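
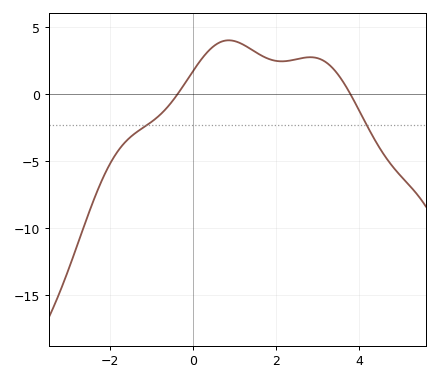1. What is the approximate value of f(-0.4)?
-0.13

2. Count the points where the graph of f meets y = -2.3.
2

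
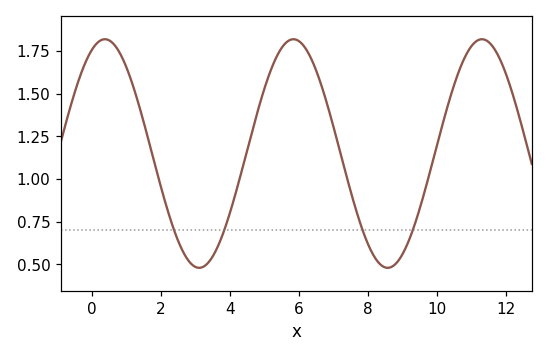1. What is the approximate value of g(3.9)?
0.74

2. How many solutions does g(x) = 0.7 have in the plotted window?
4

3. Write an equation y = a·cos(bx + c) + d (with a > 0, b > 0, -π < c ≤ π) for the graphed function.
y = 0.67cos(1.1x - 0.43) + 1.15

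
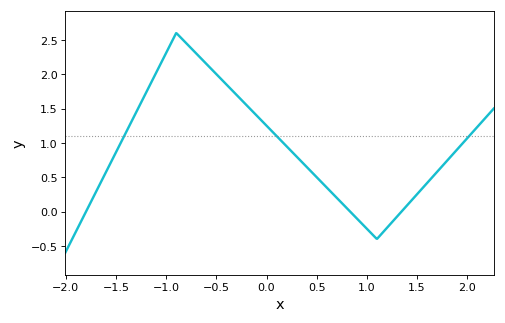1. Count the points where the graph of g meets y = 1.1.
3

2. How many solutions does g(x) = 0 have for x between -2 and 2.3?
3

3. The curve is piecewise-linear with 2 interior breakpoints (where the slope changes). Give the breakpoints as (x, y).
(-0.9, 2.6); (1.1, -0.4)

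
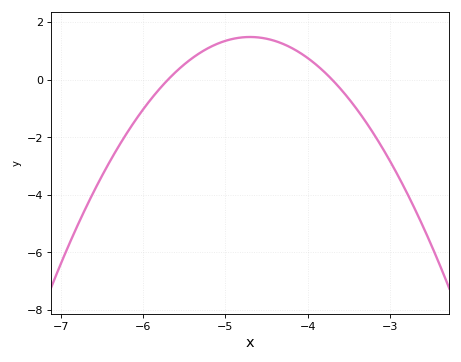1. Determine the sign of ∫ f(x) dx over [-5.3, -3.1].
positive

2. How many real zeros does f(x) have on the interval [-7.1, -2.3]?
2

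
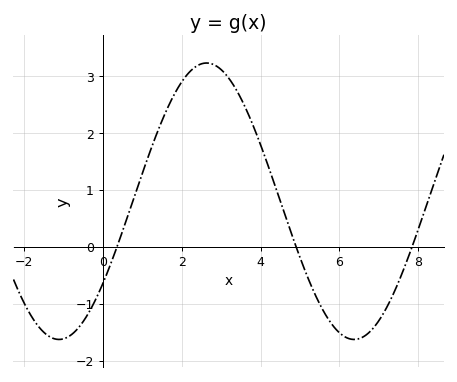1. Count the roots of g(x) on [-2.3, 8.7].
3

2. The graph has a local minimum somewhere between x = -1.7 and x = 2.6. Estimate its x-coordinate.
-1.11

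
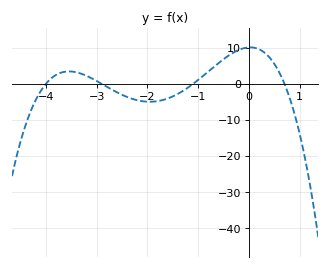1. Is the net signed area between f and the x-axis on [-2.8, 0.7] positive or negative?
positive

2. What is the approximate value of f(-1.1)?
0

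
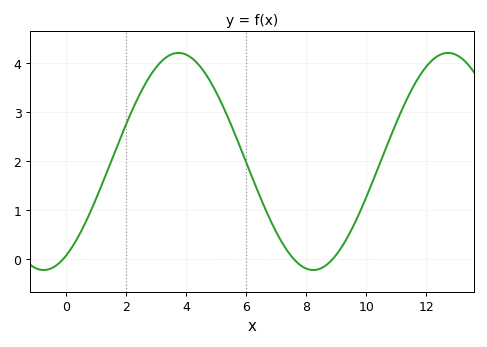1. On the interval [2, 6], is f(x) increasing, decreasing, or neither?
neither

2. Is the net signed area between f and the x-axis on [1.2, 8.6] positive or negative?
positive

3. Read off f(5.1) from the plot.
3.28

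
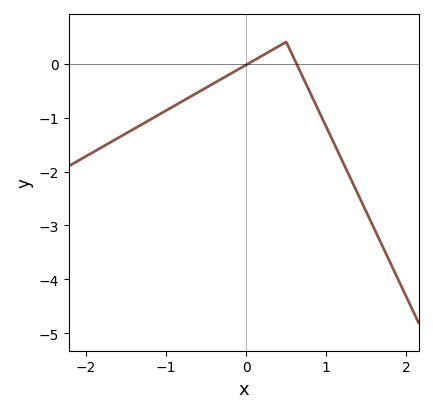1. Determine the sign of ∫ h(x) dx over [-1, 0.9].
negative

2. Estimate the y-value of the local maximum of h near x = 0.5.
0.399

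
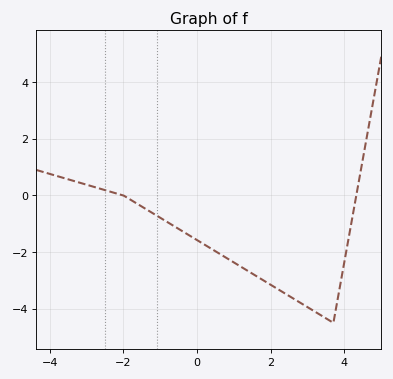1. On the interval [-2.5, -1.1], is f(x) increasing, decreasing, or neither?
decreasing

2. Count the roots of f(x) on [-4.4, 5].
2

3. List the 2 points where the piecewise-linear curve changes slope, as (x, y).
(-2, 0); (3.7, -4.5)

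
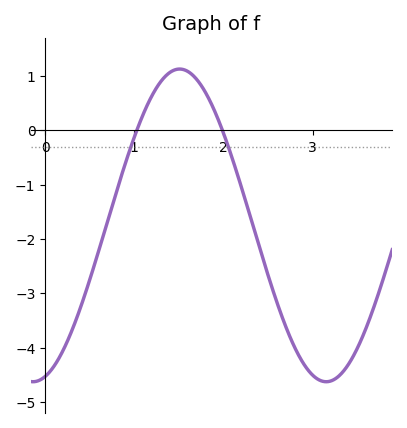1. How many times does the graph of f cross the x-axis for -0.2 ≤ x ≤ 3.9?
2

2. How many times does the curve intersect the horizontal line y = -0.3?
2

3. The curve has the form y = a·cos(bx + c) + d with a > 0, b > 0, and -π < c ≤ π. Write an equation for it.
y = 2.88cos(1.9x - 2.9) - 1.75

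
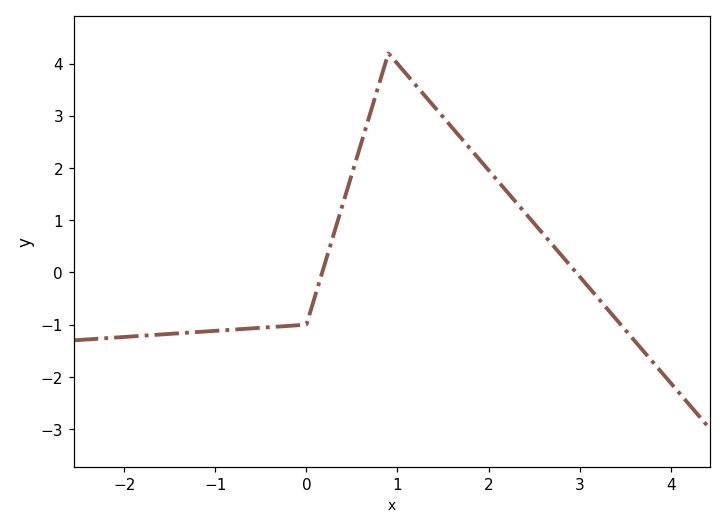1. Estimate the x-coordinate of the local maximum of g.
0.901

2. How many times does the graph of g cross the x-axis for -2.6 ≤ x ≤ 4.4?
2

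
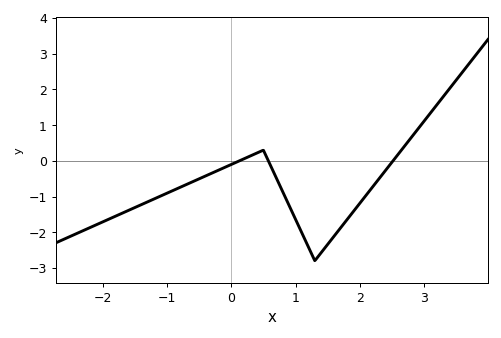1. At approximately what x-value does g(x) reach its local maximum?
0.5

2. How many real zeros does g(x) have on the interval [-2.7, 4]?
3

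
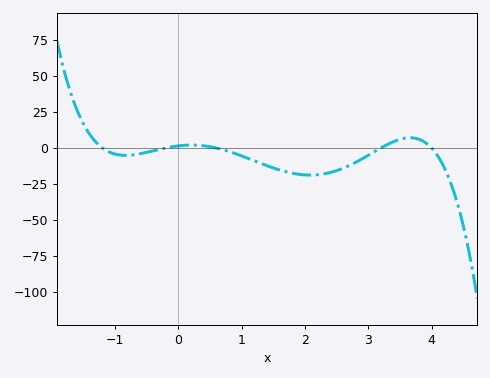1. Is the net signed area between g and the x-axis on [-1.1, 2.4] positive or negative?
negative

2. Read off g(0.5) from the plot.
0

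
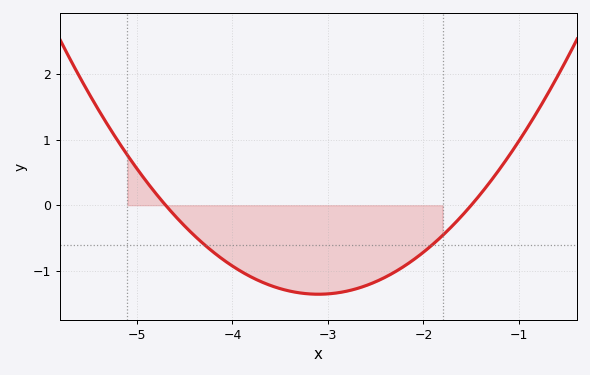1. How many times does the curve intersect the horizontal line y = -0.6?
2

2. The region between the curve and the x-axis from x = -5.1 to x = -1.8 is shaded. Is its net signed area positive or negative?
negative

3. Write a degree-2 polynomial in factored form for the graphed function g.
y = 0.53(x + 4.7)(x + 1.5)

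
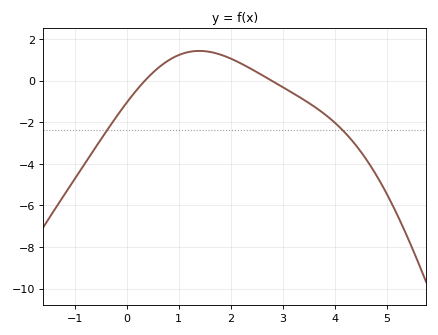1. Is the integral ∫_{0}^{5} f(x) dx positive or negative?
negative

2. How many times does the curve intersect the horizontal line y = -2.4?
2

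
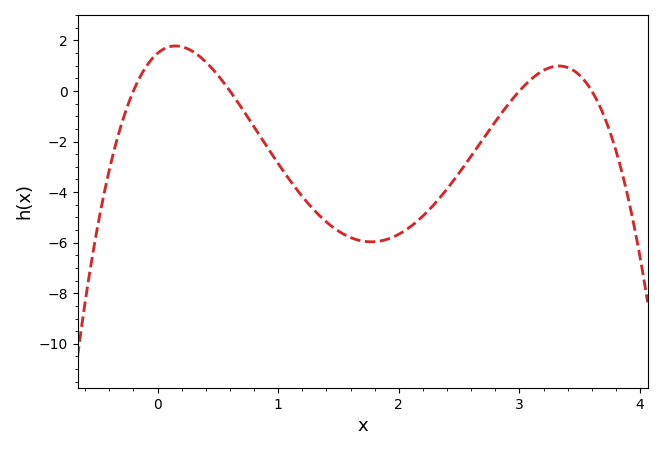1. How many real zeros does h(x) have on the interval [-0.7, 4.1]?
4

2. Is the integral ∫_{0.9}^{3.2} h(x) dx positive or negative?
negative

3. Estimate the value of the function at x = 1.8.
-5.96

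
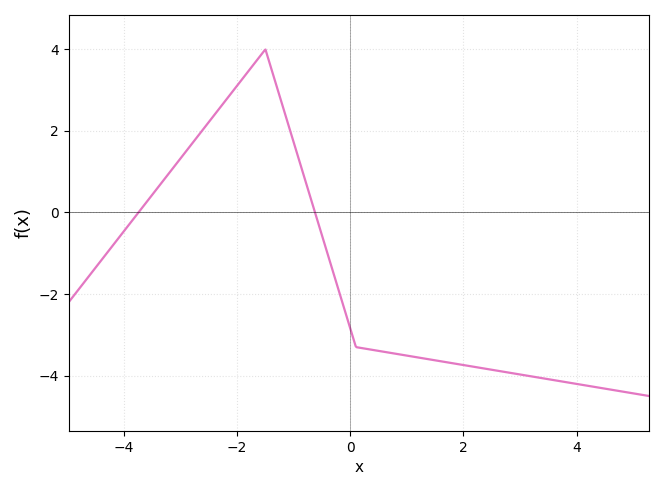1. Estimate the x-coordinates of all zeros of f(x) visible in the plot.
-3.74, -0.623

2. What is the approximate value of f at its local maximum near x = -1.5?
4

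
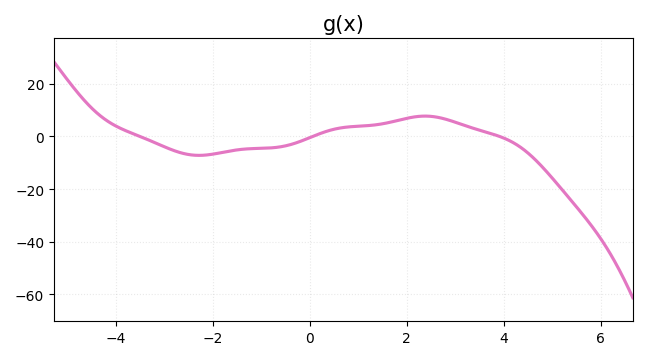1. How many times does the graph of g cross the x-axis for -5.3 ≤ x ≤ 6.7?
3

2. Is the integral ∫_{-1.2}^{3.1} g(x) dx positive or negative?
positive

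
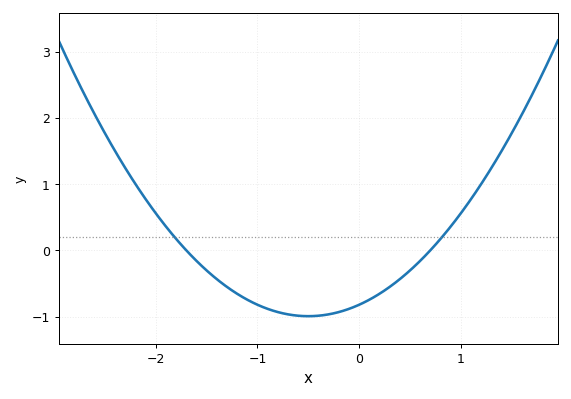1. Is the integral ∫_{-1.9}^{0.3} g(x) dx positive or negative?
negative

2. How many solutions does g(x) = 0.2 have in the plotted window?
2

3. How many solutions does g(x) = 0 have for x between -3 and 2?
2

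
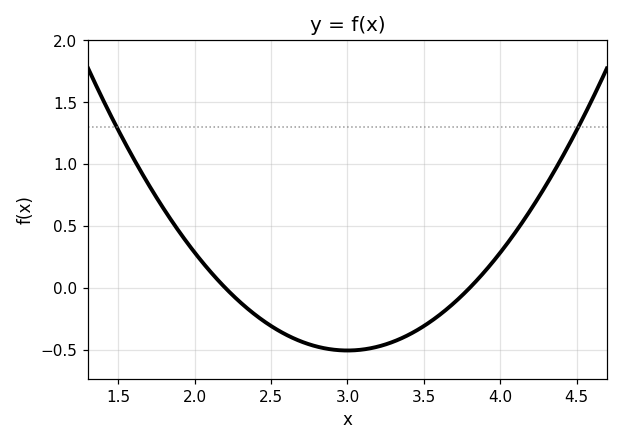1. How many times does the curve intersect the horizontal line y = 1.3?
2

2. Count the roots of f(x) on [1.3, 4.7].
2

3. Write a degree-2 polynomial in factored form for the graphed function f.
y = 0.79(x - 2.2)(x - 3.8)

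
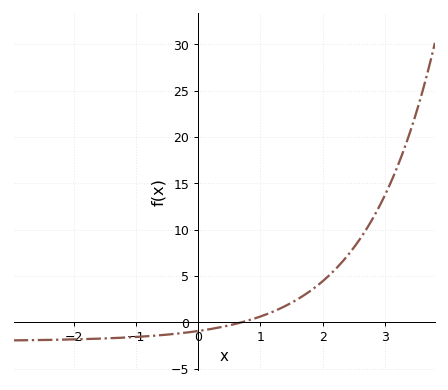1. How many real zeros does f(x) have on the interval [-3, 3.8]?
1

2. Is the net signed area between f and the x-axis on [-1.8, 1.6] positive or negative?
negative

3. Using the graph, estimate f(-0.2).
-1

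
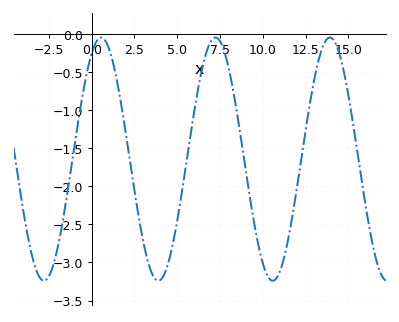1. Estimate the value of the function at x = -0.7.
-1.03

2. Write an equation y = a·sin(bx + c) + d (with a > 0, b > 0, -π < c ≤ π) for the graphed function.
y = 1.6sin(0.94x + 1.05) - 1.64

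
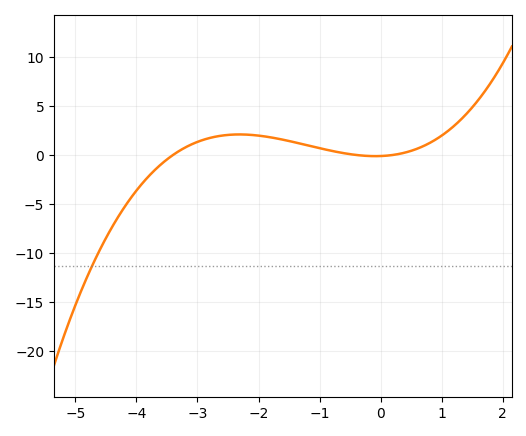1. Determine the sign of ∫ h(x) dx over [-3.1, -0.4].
positive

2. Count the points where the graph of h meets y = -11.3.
1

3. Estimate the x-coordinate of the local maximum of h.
-2.3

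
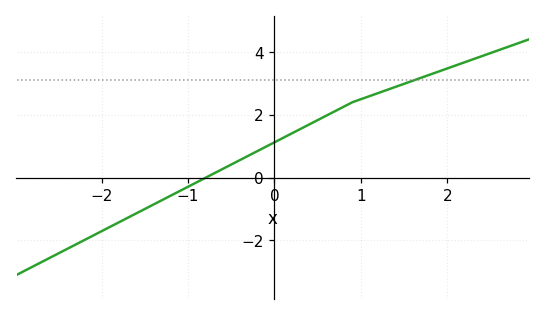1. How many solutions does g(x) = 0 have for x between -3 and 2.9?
1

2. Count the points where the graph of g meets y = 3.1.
1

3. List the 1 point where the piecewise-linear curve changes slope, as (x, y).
(0.9, 2.4)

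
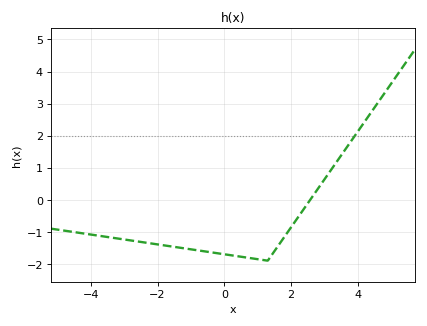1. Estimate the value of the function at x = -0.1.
-1.68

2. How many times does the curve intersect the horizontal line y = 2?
1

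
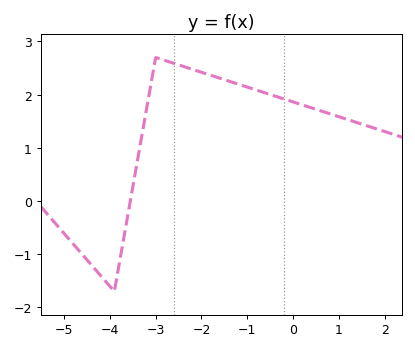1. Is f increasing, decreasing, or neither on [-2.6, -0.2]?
decreasing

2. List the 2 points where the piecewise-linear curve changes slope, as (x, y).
(-3.9, -1.7); (-3, 2.7)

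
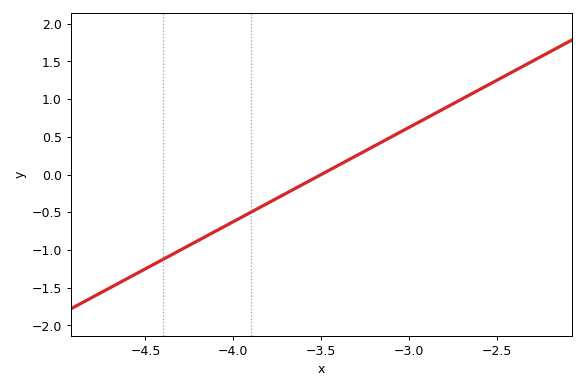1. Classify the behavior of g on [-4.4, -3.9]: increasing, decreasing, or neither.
increasing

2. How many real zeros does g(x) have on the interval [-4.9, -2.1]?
1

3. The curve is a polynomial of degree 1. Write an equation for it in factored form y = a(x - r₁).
y = 1.25(x + 3.5)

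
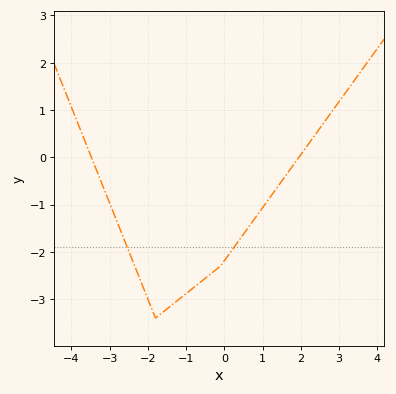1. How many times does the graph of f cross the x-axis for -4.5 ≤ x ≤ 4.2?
2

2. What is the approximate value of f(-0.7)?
-2.69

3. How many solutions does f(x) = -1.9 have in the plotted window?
2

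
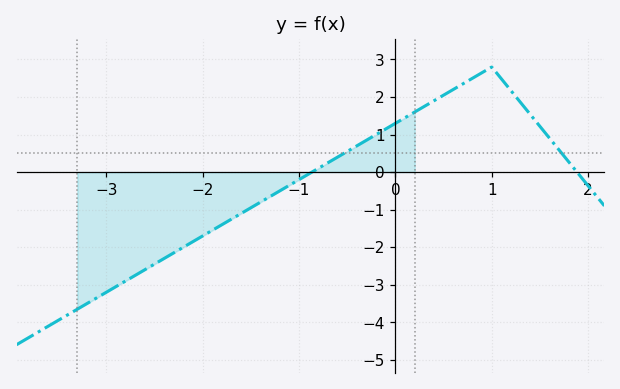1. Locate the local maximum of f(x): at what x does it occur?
1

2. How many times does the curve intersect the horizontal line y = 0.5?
2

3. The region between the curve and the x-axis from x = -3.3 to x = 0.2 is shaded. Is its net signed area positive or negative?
negative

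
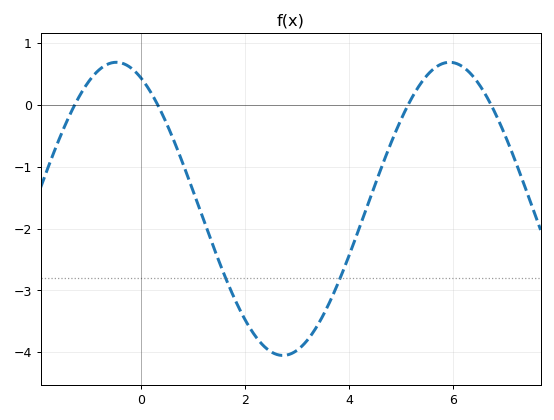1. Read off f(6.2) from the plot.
0.609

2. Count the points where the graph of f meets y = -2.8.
2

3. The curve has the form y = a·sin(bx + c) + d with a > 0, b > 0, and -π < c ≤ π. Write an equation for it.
y = 2.37sin(0.98x + 2.04) - 1.68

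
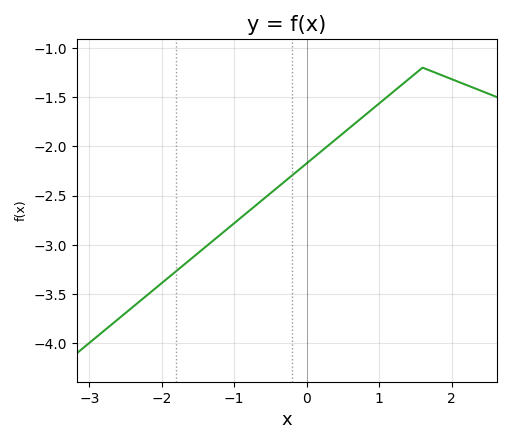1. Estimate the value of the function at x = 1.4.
-1.32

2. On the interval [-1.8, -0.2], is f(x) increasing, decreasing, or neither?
increasing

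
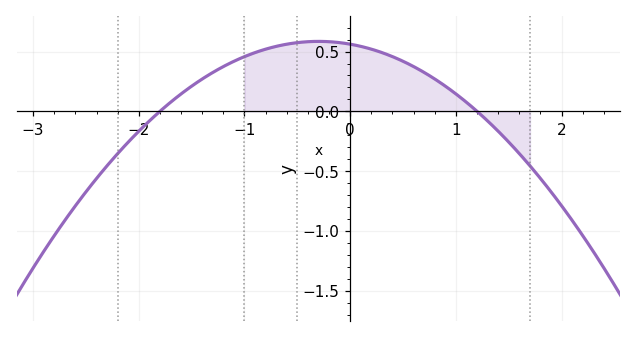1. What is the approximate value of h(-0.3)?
0.585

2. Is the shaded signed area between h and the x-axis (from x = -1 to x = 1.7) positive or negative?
positive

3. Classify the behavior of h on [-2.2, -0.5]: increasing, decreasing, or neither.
increasing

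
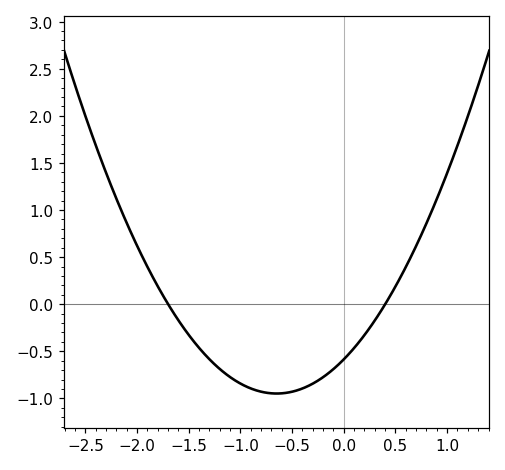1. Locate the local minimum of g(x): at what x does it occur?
-0.7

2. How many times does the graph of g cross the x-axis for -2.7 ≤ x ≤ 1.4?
2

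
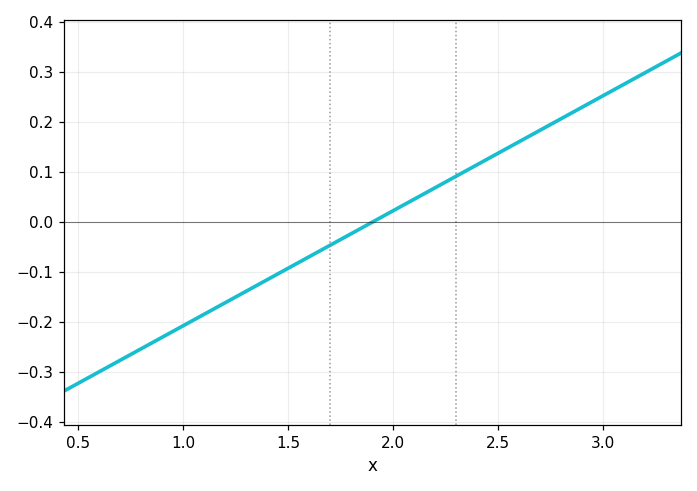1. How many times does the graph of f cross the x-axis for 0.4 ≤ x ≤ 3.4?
1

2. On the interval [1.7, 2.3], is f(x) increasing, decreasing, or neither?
increasing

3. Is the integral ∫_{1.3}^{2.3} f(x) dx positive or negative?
negative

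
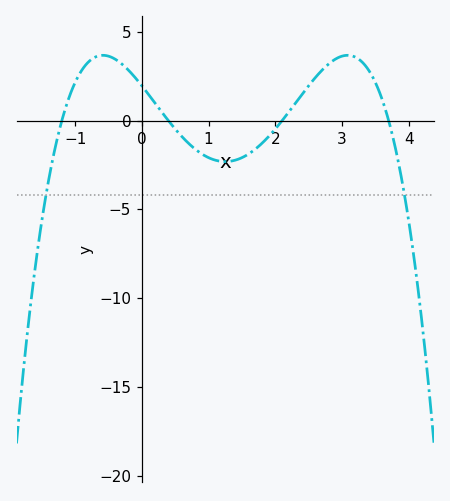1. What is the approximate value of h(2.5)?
2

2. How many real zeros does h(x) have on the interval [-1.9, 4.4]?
4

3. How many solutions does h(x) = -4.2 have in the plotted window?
2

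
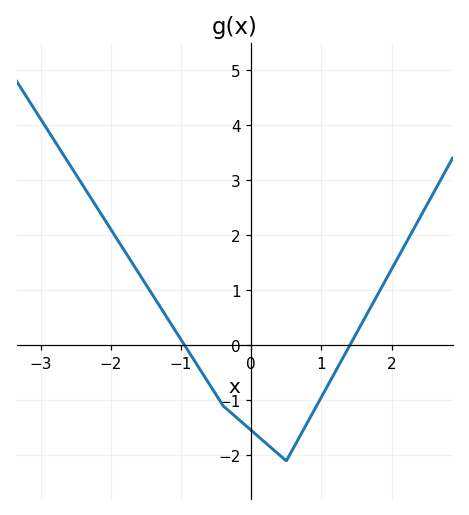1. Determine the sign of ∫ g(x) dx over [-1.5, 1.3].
negative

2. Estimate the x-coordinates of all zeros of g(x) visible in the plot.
-0.9, 1.4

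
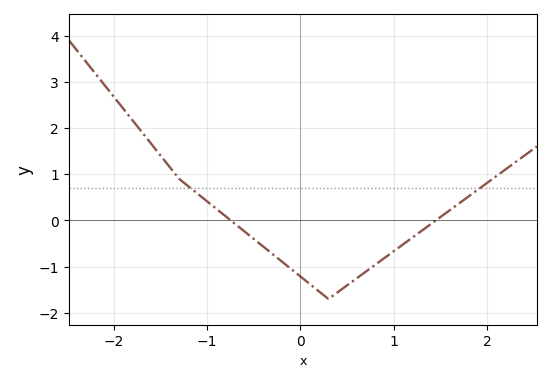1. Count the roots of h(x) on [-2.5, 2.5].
2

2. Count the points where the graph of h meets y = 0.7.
2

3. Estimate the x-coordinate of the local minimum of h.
0.3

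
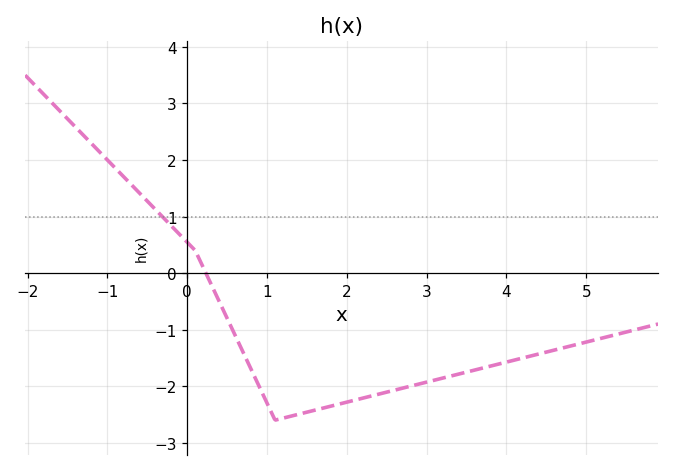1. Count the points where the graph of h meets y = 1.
1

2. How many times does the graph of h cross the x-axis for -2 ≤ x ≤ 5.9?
1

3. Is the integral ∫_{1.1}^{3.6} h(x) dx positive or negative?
negative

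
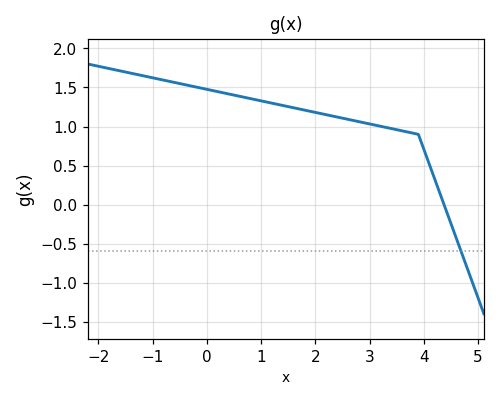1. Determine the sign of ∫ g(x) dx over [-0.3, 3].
positive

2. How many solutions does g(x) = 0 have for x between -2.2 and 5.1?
1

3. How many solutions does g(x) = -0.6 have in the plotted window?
1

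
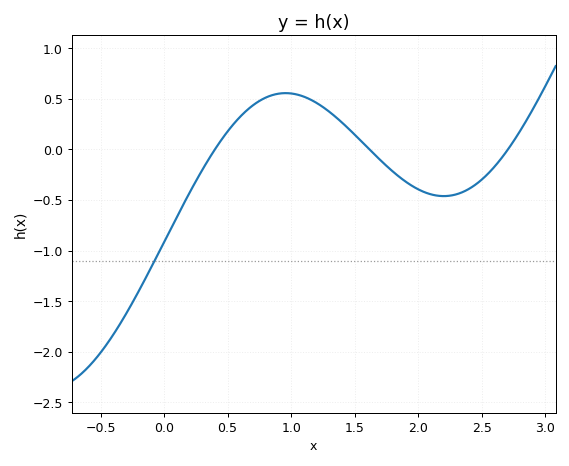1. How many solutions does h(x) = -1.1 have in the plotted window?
1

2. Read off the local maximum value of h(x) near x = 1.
0.55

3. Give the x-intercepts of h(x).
0.4, 1.6, 2.7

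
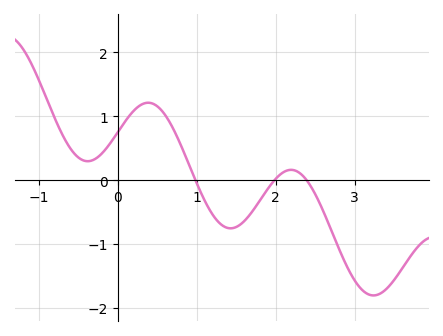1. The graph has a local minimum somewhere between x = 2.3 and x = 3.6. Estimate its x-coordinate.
3.24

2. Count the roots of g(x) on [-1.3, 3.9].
3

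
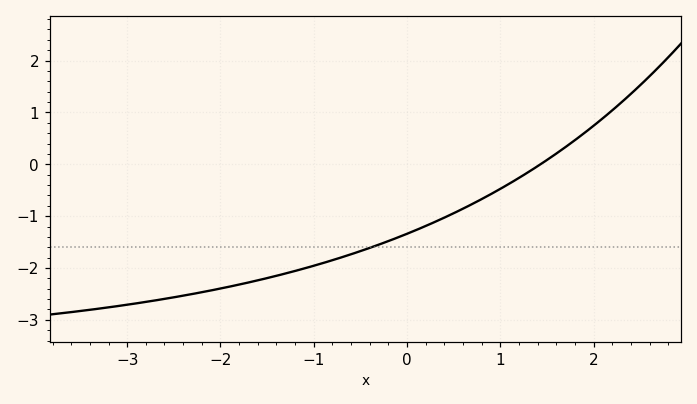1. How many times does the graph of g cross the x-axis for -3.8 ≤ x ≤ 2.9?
1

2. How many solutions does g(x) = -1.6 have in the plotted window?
1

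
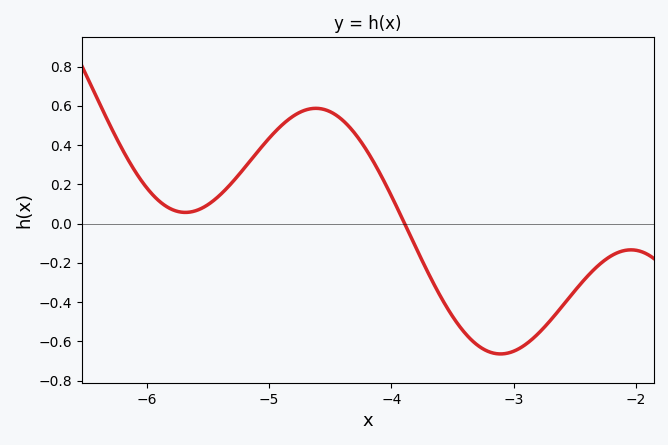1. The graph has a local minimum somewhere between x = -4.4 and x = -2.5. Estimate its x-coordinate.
-3.11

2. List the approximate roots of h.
-3.89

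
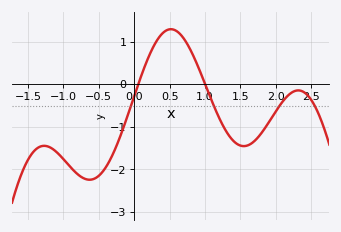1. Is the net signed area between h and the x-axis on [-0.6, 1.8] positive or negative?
negative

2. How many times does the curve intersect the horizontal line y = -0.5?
4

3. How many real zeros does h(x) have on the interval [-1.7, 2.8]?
2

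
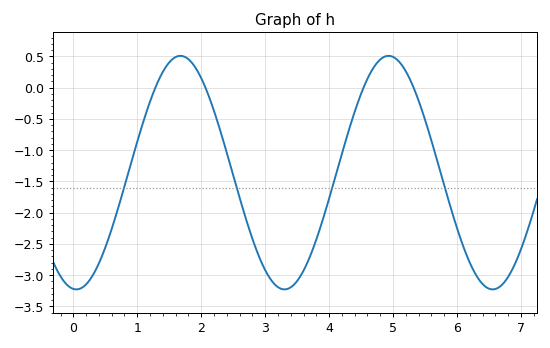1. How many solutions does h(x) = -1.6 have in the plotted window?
4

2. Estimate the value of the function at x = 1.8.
0.45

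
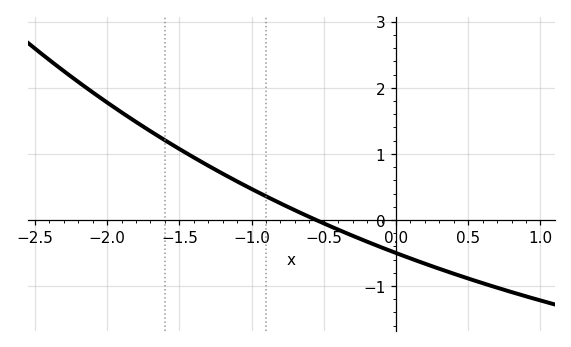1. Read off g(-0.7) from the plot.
0.147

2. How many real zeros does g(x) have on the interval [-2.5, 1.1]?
1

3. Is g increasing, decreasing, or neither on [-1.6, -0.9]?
decreasing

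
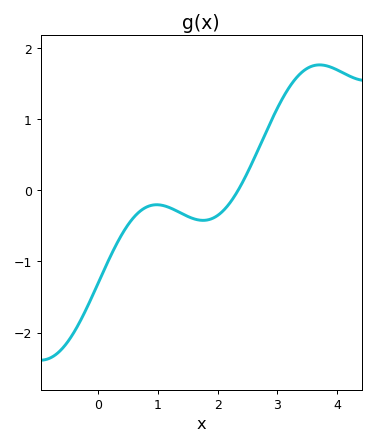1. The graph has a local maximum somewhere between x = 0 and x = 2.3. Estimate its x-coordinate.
1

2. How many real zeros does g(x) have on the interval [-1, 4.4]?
1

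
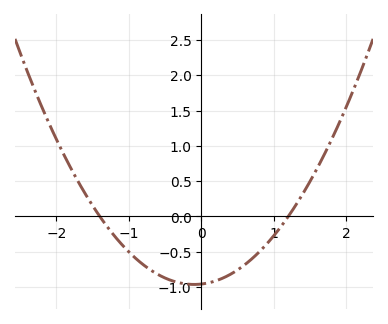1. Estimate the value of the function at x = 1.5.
0.5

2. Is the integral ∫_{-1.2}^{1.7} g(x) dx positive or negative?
negative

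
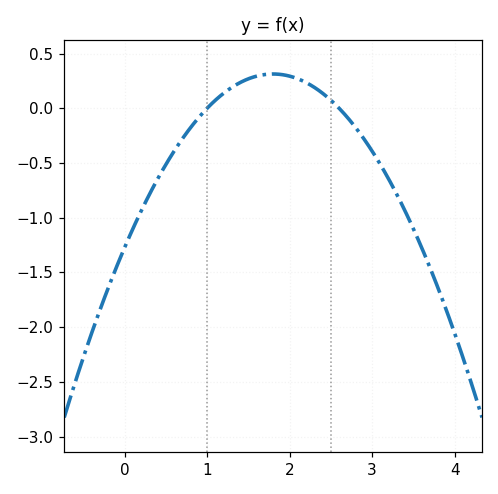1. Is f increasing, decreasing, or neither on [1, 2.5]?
neither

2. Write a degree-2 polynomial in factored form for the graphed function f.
y = -0.49(x - 1)(x - 2.6)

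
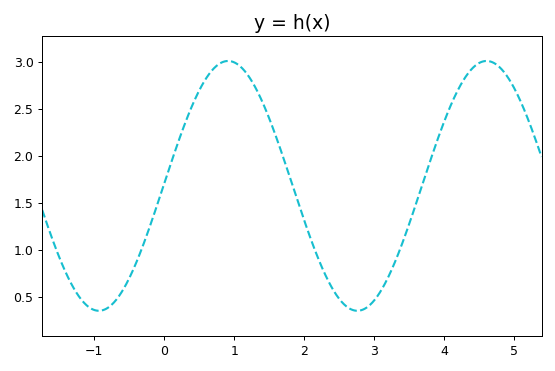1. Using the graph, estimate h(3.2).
0.704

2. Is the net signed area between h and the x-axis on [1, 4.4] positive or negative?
positive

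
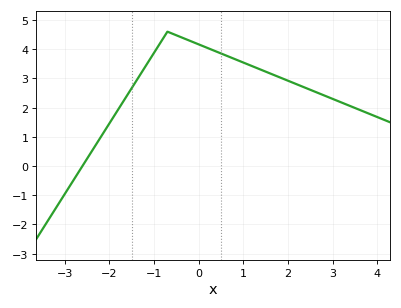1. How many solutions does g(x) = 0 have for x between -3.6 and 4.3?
1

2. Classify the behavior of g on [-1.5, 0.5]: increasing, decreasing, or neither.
neither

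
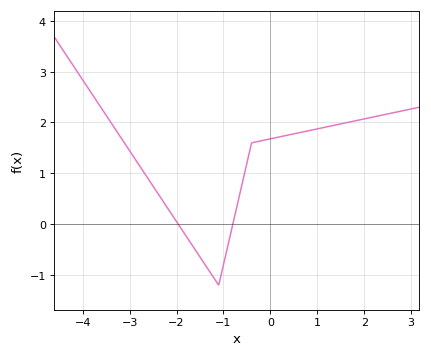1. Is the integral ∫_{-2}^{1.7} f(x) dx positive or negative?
positive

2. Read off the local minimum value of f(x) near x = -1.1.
-1.2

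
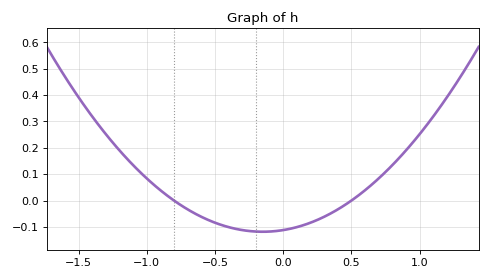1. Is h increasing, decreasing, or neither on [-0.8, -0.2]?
decreasing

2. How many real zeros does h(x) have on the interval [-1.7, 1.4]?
2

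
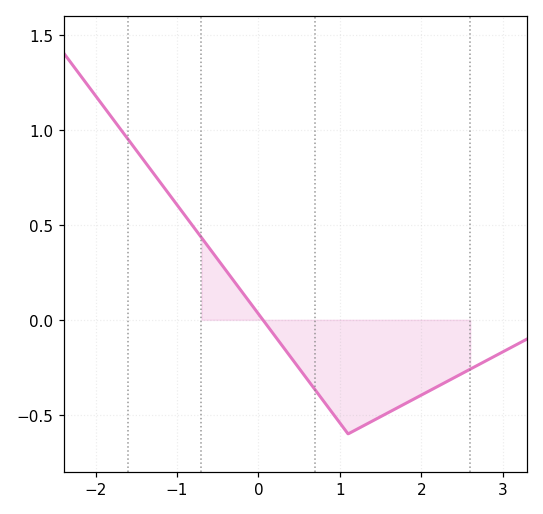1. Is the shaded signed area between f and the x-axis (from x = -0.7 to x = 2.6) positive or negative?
negative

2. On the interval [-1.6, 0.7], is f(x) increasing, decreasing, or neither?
decreasing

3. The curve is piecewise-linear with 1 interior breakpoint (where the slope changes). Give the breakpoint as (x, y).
(1.1, -0.6)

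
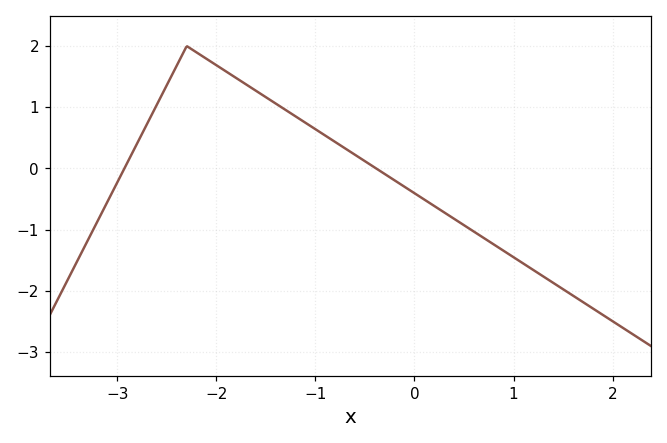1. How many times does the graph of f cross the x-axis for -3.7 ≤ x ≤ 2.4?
2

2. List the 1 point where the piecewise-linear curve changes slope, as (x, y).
(-2.3, 2)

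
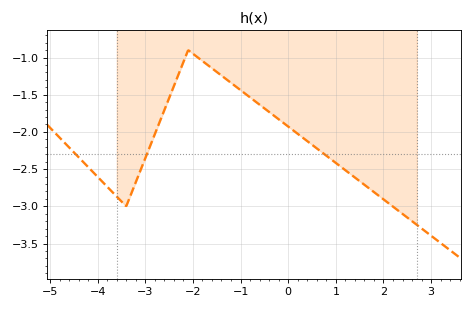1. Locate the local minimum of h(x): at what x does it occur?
-3.4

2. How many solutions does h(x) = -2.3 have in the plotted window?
3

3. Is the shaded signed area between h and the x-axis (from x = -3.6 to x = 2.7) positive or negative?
negative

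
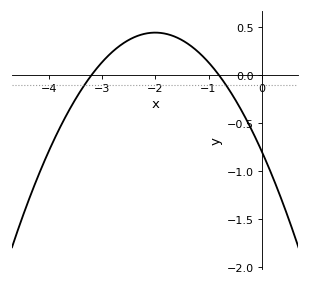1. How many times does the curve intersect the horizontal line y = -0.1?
2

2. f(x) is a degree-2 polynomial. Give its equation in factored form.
y = -0.31(x + 3.2)(x + 0.8)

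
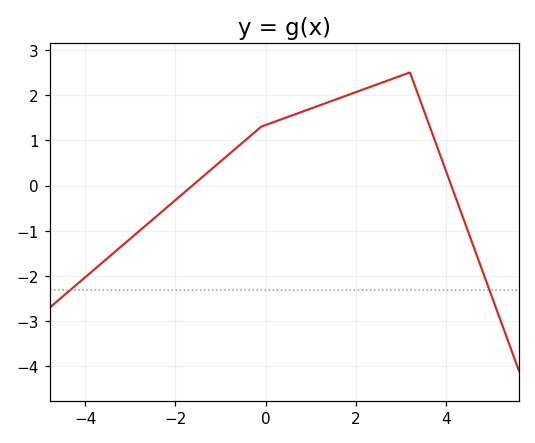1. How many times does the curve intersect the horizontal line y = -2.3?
2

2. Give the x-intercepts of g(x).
-1.62, 4.12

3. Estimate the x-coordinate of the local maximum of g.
3.2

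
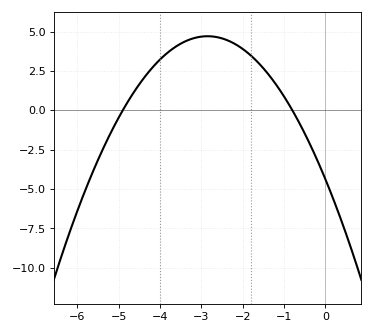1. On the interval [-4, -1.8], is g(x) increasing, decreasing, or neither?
neither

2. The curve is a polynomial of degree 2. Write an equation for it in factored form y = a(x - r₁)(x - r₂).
y = -1.12(x + 4.9)(x + 0.8)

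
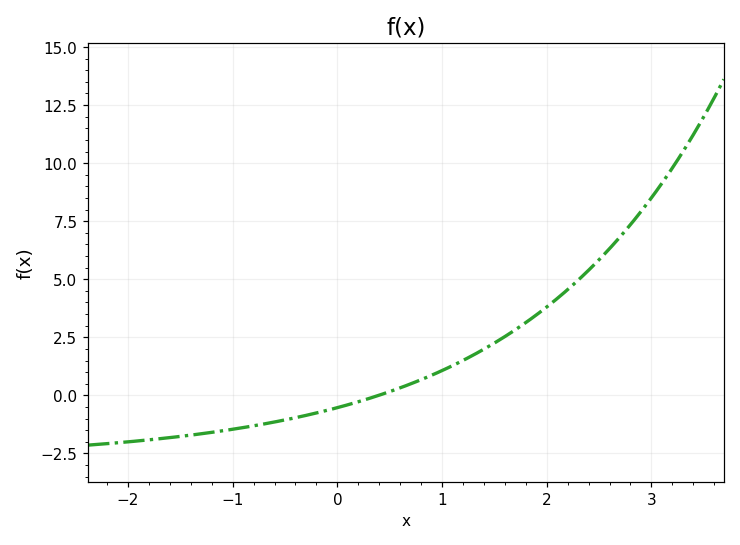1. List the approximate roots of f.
0.4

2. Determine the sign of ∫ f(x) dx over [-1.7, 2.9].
positive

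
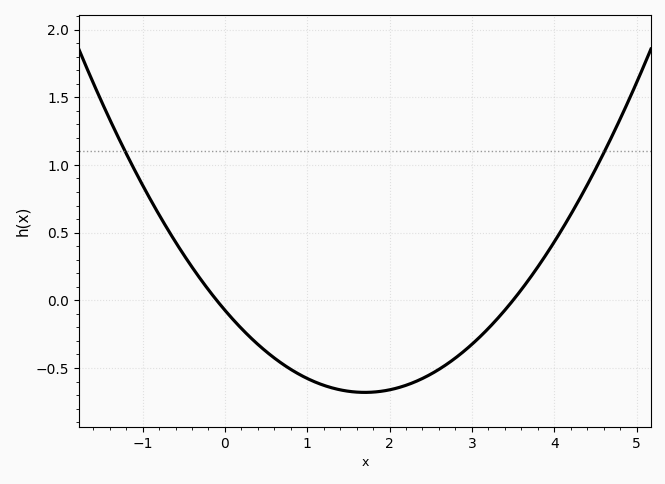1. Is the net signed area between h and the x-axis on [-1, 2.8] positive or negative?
negative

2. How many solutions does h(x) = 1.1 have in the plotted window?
2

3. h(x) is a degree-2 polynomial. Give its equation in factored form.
y = 0.21(x + 0.1)(x - 3.5)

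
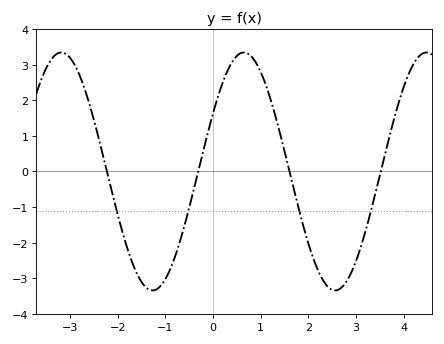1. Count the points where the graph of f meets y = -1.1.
4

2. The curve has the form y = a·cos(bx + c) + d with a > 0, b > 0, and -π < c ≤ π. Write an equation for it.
y = 3.34cos(1.6x - 1.1) + 0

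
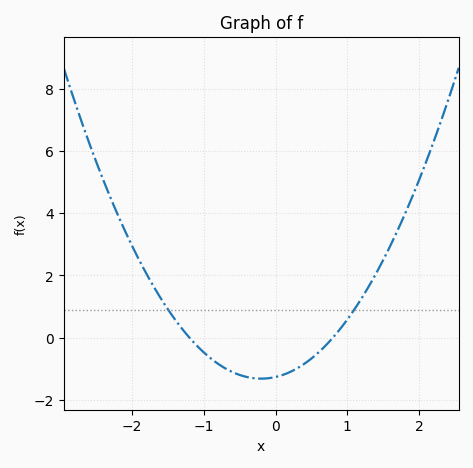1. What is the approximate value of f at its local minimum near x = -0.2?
-1.4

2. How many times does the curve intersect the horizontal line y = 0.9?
2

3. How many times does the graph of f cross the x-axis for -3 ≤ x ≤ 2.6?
2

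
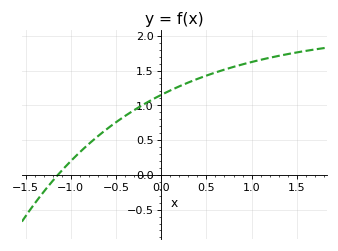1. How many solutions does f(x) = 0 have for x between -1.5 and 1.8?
1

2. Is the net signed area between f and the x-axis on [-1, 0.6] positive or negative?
positive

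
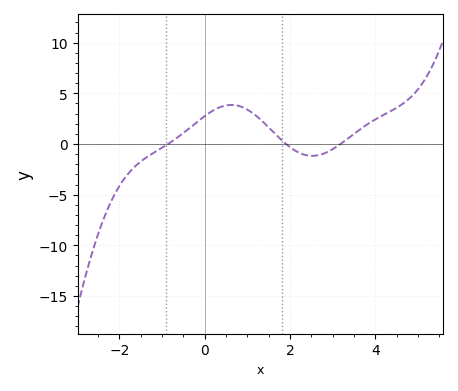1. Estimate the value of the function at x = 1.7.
0.795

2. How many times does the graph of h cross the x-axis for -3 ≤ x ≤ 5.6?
3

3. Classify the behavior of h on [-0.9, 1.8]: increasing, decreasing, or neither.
neither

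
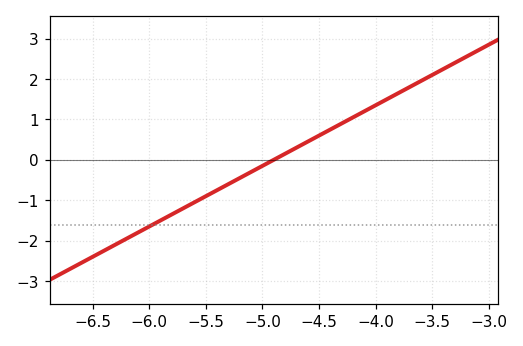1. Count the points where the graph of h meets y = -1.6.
1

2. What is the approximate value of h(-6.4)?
-2.25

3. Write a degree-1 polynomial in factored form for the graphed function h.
y = 1.5(x + 4.9)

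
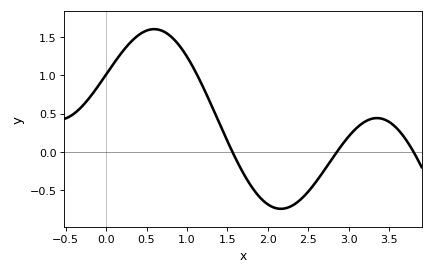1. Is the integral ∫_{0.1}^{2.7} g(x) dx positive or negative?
positive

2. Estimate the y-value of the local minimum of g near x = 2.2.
-0.75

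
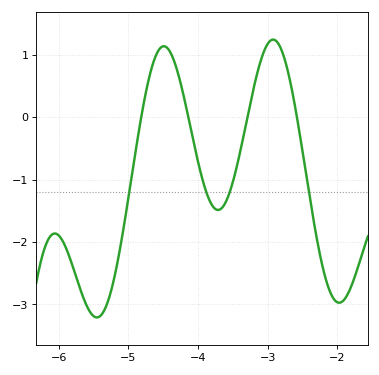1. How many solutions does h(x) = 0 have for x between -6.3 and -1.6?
4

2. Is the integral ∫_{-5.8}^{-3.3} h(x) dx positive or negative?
negative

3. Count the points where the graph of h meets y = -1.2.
4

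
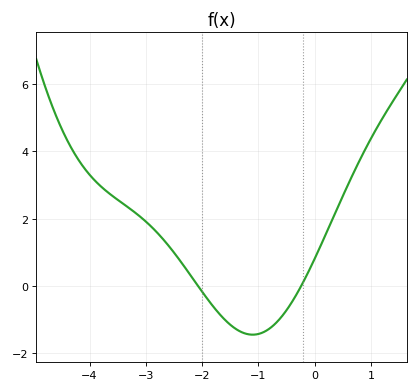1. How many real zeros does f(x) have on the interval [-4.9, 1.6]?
2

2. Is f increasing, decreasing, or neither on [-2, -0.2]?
neither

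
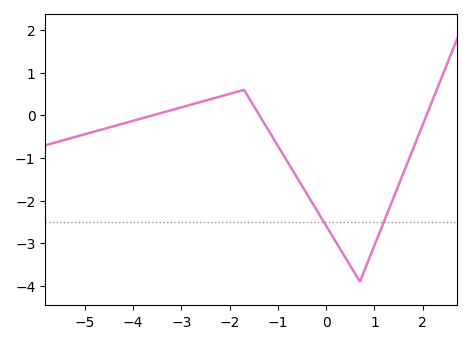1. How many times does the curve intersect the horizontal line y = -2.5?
2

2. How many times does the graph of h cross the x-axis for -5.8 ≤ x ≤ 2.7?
3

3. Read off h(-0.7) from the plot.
-1.27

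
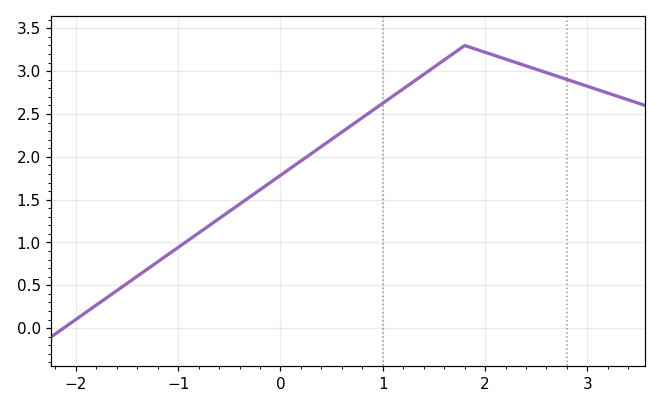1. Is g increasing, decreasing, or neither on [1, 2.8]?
neither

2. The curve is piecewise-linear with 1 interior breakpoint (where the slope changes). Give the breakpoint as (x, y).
(1.8, 3.3)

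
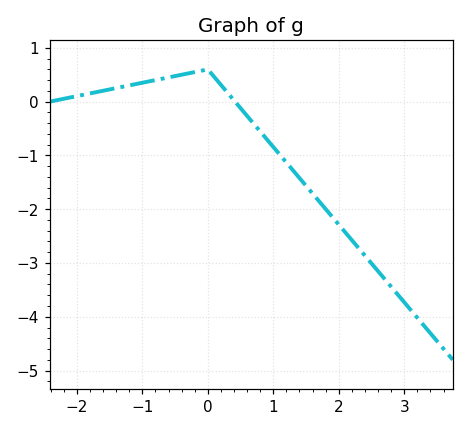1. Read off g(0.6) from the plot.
-0.3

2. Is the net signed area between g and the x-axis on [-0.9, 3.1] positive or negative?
negative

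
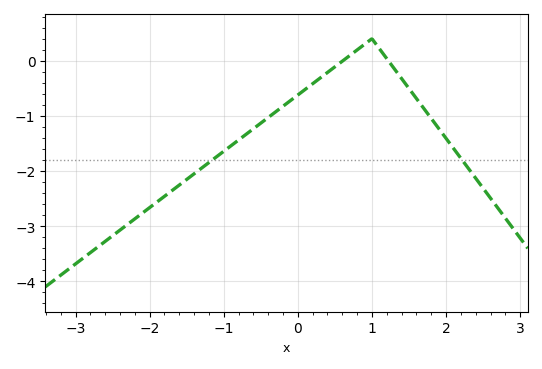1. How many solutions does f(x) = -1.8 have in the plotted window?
2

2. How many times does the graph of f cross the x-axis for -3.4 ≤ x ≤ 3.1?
2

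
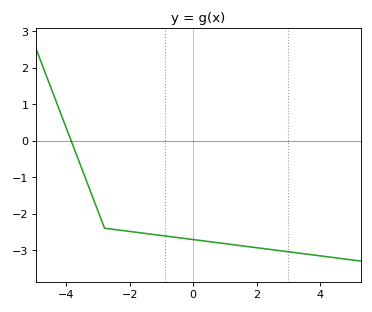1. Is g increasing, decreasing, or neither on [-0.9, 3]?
decreasing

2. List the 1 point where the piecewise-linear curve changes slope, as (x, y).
(-2.8, -2.4)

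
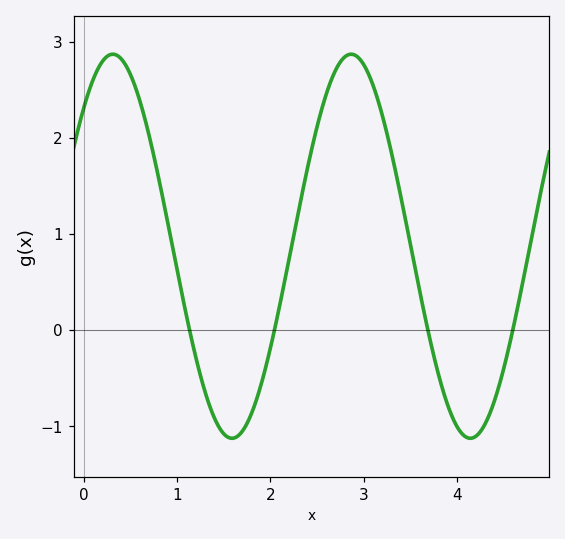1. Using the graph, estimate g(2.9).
2.86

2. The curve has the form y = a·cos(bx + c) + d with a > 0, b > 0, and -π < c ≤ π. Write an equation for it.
y = 2cos(2.46x - 0.77) + 0.87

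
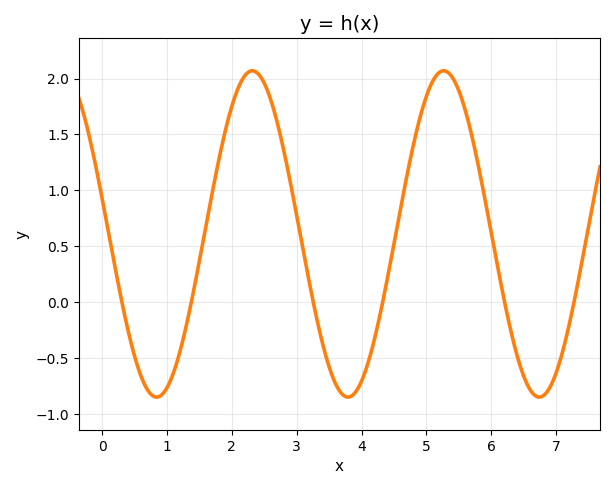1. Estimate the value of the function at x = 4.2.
-0.35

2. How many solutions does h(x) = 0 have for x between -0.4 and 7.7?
6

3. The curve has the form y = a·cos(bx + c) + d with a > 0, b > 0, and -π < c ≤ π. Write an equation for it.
y = 1.46cos(2.1x + 1.3) + 0.61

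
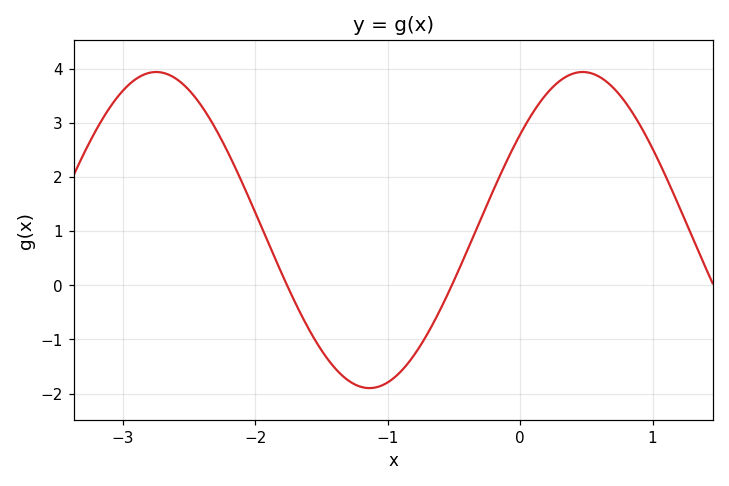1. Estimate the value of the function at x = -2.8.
3.9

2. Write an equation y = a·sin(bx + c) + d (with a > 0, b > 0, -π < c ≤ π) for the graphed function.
y = 2.92sin(1.9x + 0.65) + 1.02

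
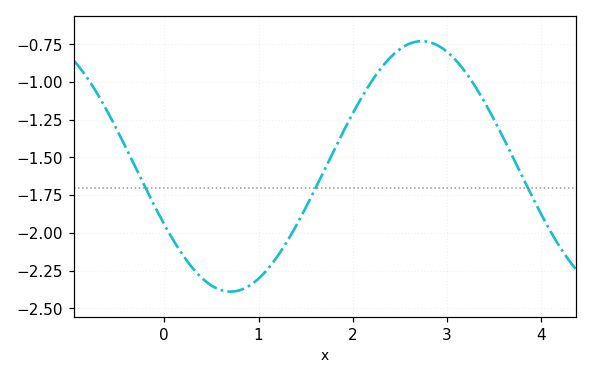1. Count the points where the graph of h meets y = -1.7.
3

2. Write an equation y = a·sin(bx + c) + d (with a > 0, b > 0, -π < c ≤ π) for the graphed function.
y = 0.83sin(1.6x - 2.7) - 1.56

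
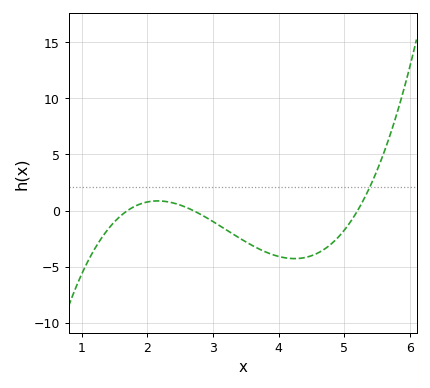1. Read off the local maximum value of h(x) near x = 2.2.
1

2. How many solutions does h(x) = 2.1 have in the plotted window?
1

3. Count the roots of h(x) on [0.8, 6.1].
3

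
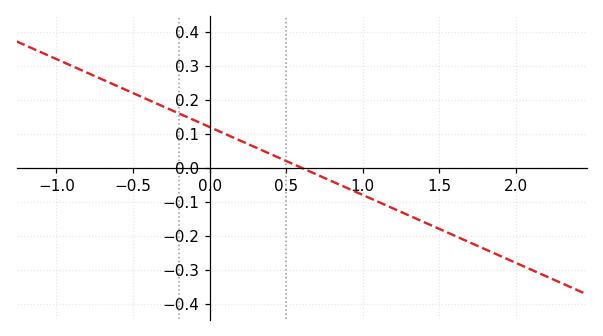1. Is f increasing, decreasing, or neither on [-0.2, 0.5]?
decreasing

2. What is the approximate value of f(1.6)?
-0.2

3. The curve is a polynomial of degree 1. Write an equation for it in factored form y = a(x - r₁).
y = -0.2(x - 0.6)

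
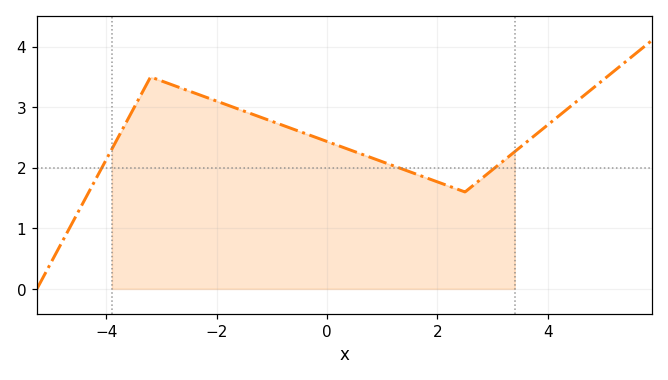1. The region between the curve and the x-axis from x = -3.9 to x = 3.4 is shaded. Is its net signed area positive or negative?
positive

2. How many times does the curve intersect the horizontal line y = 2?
3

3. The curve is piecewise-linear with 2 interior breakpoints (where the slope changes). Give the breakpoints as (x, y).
(-3.2, 3.5); (2.5, 1.6)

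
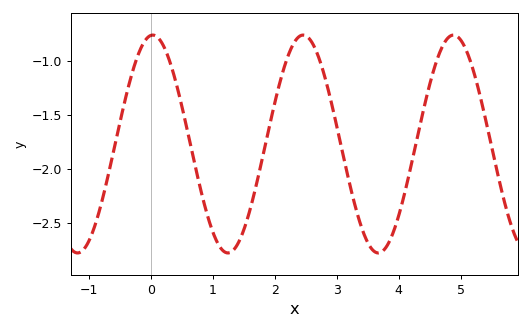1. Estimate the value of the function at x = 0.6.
-1.67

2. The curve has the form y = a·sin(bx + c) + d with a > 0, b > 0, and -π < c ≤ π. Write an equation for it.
y = 1.01sin(2.59x + 1.49) - 1.77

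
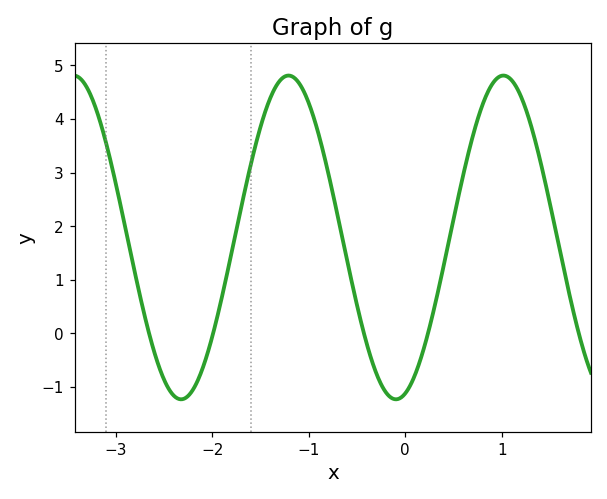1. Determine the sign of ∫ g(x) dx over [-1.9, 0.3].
positive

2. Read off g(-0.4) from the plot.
-0.187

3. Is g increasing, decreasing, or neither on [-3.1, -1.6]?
neither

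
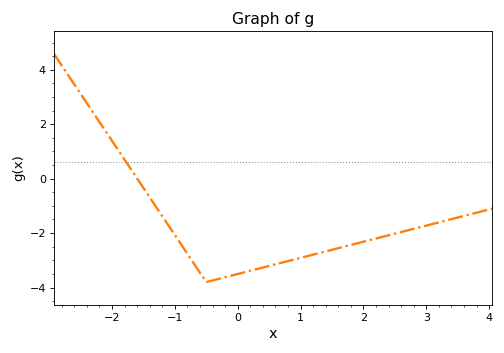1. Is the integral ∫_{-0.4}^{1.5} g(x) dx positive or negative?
negative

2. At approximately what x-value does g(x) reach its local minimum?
-0.5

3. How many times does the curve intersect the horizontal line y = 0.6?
1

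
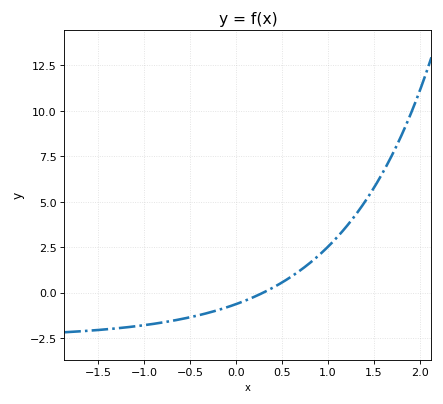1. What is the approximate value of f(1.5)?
5.74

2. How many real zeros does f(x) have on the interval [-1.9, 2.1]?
1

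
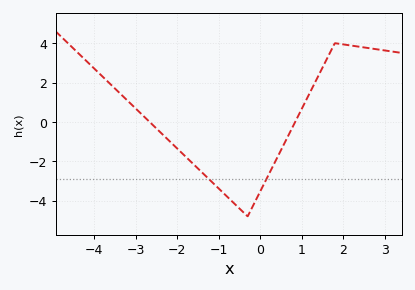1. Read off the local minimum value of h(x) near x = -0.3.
-4.8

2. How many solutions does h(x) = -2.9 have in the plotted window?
2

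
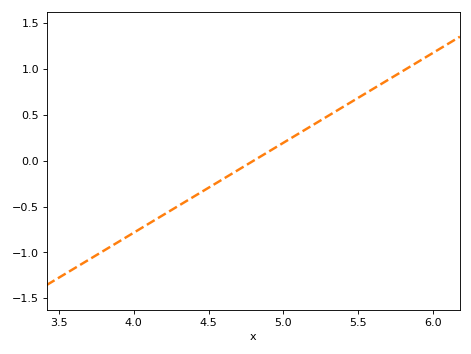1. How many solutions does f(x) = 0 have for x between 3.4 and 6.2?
1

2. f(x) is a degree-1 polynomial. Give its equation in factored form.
y = 0.98(x - 4.8)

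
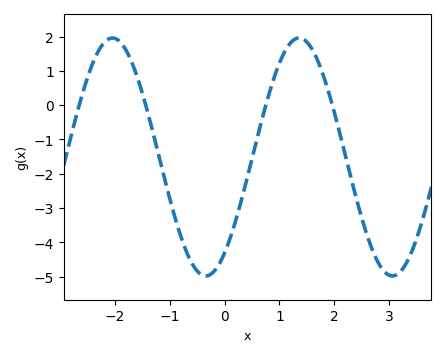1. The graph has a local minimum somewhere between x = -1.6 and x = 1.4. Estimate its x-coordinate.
-0.3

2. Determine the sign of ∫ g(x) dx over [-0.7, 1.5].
negative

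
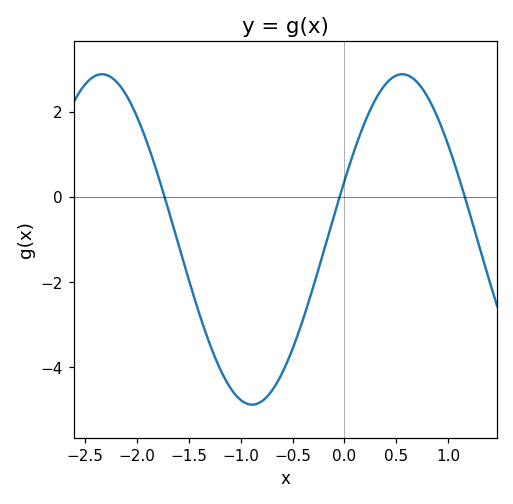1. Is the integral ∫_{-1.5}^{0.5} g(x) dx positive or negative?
negative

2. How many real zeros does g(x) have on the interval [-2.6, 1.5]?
3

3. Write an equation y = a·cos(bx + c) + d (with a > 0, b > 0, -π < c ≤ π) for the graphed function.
y = 3.88cos(2.2x - 1.2) - 1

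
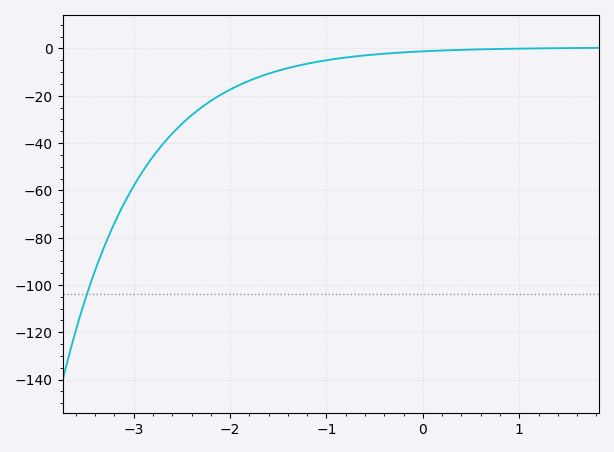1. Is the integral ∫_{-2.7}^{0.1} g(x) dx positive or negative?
negative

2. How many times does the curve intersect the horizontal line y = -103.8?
1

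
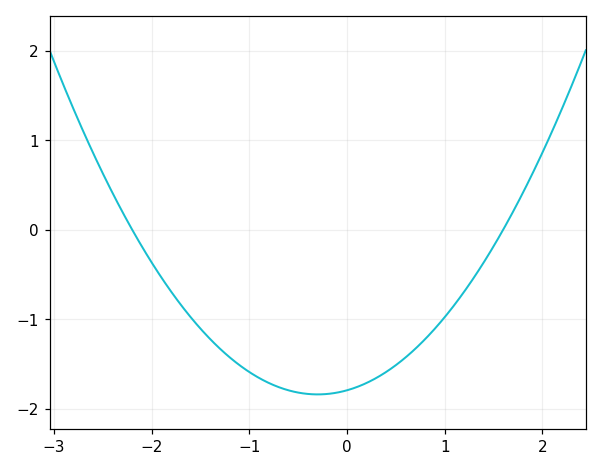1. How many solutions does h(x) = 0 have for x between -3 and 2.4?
2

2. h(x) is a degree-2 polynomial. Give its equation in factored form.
y = 0.51(x + 2.2)(x - 1.6)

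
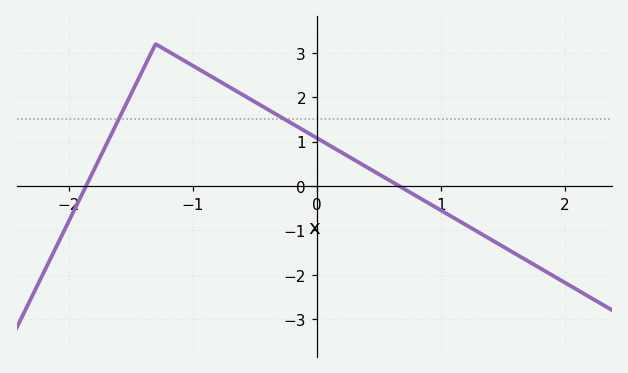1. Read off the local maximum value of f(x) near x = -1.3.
3.2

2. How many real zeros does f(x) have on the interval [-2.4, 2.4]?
2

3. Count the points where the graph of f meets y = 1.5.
2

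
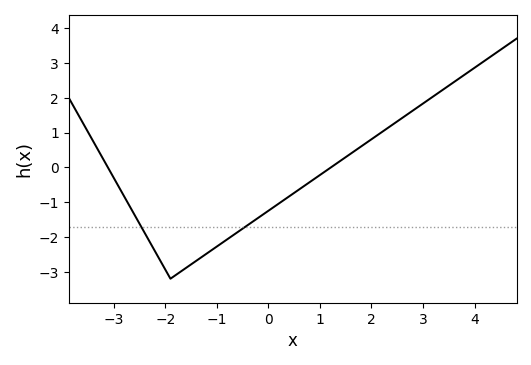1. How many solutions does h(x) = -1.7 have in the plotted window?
2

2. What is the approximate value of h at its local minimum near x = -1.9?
-3.2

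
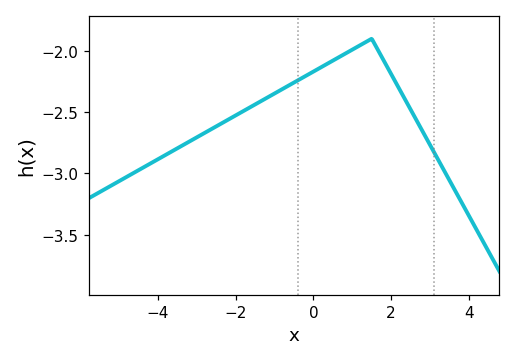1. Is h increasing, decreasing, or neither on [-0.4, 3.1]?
neither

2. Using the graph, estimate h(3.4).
-3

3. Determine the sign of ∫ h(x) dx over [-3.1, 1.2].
negative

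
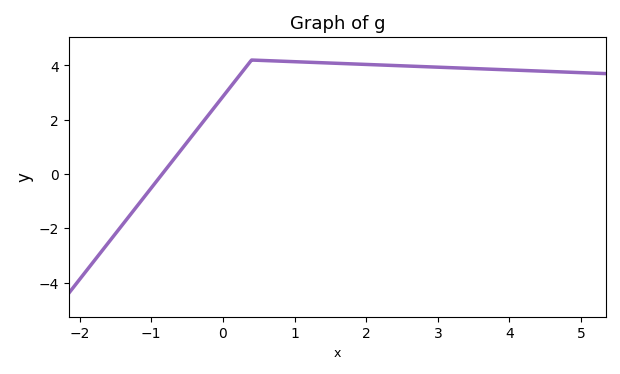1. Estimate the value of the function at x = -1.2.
-1.19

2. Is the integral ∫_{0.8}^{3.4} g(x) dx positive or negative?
positive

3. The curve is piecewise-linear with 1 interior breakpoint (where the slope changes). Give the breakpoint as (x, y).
(0.4, 4.2)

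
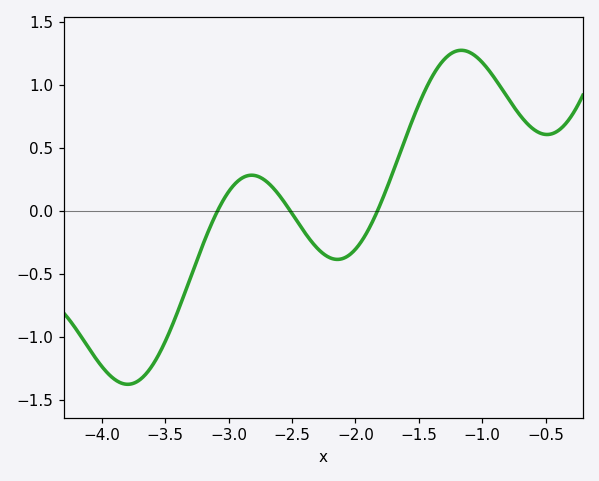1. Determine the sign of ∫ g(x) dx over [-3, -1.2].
positive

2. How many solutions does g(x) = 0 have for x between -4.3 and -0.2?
3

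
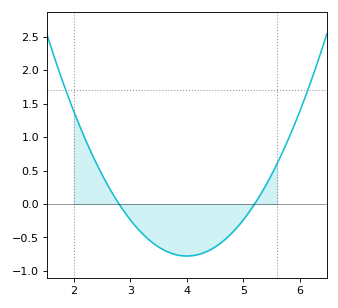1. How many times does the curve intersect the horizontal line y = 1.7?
2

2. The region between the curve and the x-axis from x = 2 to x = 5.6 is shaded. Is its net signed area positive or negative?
negative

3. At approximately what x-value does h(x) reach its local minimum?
4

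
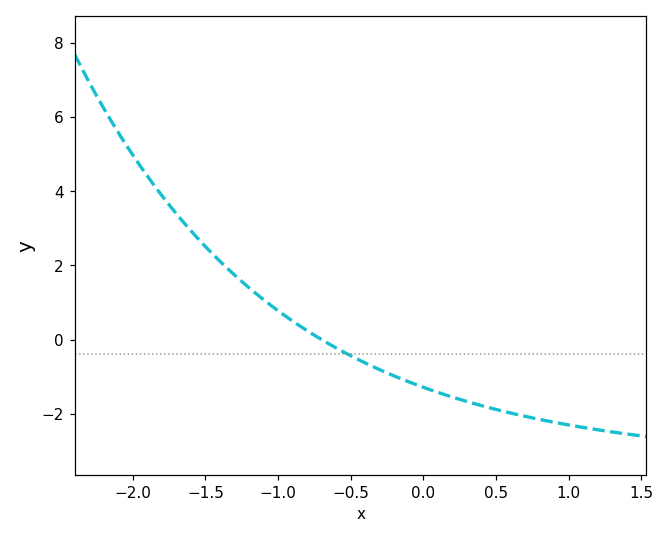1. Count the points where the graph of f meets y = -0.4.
1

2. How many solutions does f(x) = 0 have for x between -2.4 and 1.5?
1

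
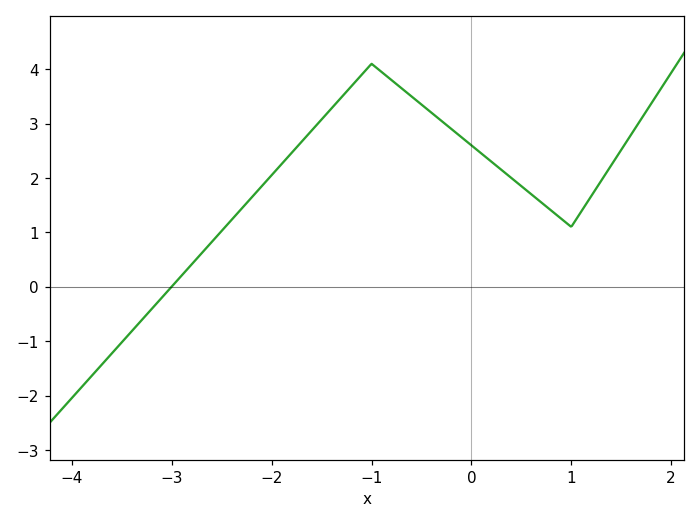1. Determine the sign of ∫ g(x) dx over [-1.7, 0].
positive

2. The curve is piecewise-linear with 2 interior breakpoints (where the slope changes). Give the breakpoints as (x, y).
(-1, 4.1); (1, 1.1)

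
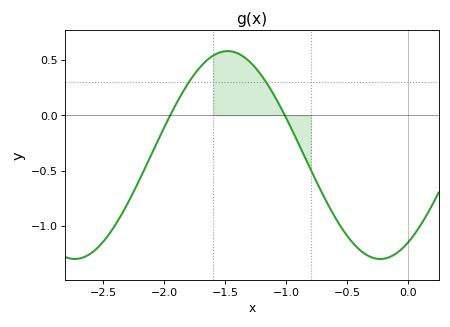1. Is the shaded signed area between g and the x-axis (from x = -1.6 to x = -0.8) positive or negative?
positive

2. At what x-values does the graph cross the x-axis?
-1.95, -1.01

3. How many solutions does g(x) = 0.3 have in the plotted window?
2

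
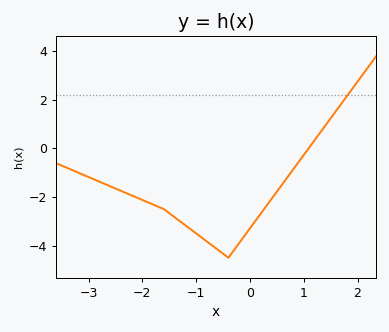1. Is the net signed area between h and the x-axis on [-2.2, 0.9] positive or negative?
negative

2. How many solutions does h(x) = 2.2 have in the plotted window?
1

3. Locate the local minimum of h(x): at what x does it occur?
-0.4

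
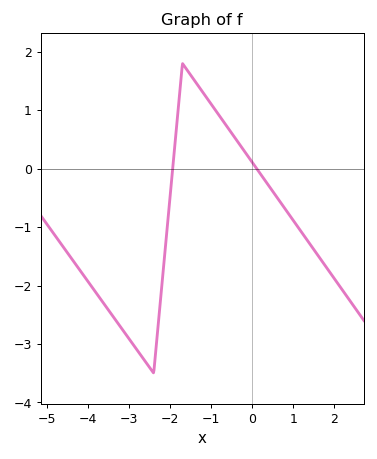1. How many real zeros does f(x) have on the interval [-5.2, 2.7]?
2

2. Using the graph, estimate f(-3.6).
-2.3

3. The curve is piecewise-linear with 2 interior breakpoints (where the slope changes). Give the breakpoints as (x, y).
(-2.4, -3.5); (-1.7, 1.8)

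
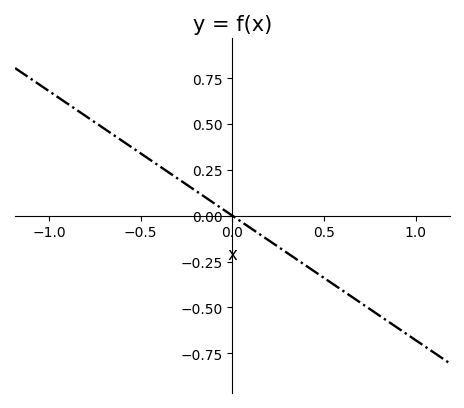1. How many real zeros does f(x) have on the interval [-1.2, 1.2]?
1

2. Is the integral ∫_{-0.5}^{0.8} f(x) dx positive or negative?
negative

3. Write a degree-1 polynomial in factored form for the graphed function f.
y = -0.68(x - 0)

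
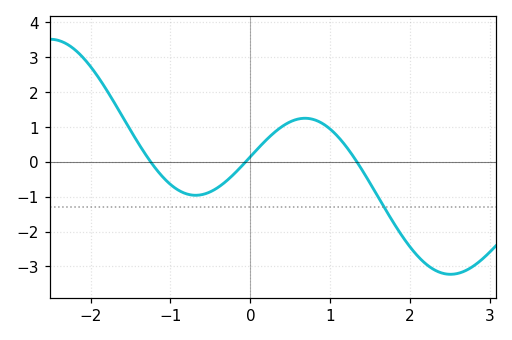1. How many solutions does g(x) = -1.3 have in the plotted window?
1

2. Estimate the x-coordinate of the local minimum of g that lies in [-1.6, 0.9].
-0.7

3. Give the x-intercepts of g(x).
-1.2, -0.1, 1.3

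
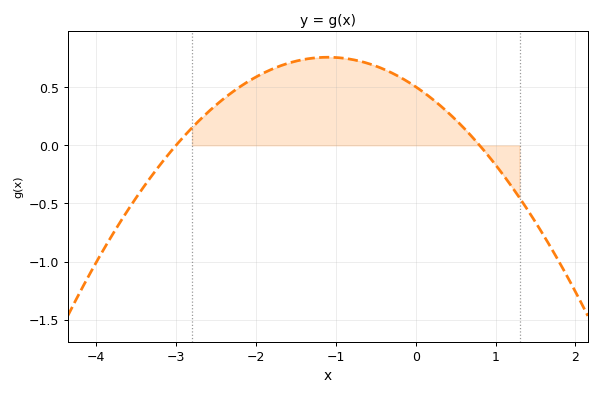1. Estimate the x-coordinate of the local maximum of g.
-1.1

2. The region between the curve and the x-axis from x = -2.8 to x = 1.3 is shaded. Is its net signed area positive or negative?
positive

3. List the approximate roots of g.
-3, 0.8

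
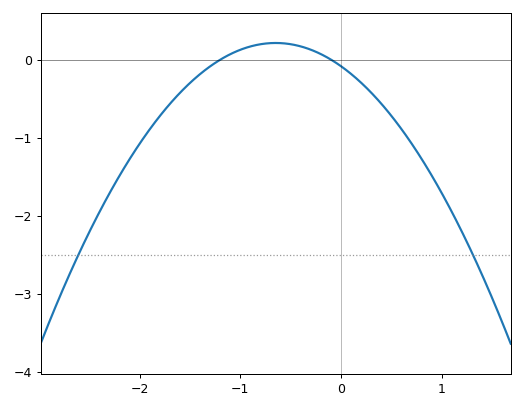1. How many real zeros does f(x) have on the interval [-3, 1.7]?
2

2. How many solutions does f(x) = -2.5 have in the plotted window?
2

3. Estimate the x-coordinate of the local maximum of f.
-0.6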